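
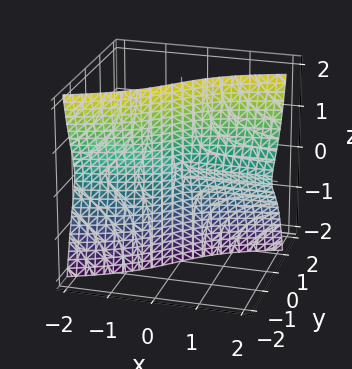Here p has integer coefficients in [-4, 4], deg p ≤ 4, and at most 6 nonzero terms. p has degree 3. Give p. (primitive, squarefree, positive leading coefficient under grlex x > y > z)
2*x*z^2 - 3*y^3 - 2*y*z^2 - x*y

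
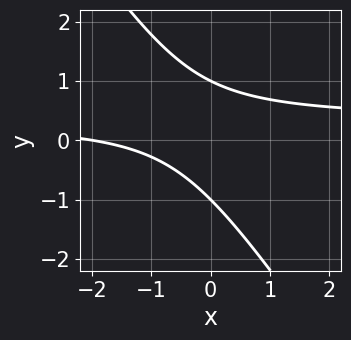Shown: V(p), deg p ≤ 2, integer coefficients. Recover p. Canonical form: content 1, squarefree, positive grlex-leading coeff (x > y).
3*x*y + 2*y^2 - x - 2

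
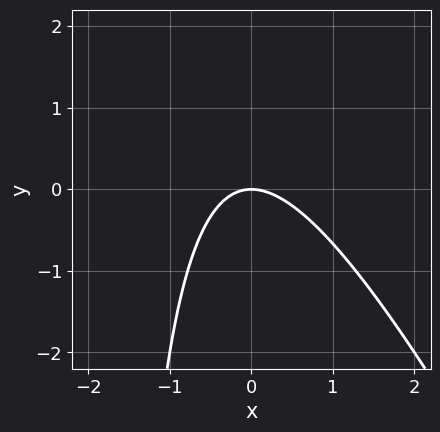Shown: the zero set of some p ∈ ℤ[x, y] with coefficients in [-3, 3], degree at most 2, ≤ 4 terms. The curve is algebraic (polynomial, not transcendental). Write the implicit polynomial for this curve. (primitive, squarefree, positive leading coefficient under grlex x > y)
2*x^2 + x*y + 2*y

(a) deg p = 2.
(b) From the visible intercepts: it meets the y-axis at y = 0 (among the integer gridlines); it crosses the x-axis at the gridline x = 0.
(c) Putting this together gives p.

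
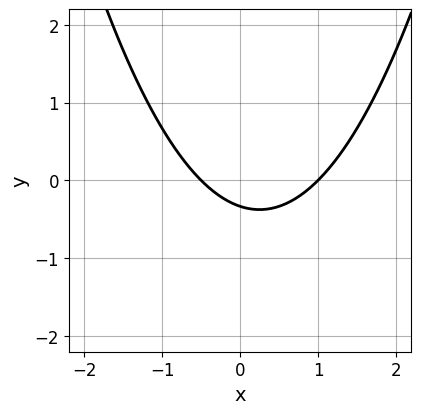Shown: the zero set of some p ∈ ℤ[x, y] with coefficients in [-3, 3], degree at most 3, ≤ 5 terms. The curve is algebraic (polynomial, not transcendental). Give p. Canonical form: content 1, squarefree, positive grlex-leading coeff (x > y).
(a) Degree: a generic line meets the curve in up to 2 points, so deg p = 2.
(b) Observable constraints: it meets the x-axis at x = 1 (among the integer gridlines).
(c) Solving for integer coefficients yields p as stated.

2*x^2 - x - 3*y - 1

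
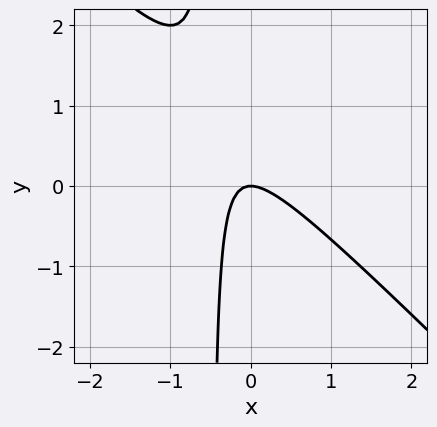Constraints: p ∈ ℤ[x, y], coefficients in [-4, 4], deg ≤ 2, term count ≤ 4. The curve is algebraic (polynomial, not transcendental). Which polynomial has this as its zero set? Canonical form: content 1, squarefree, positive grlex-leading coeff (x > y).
2*x^2 + 2*x*y + y

First, degree: the shape is more complex than any degree-1 curve, so deg p = 2.
Next, from the axis intercepts and sections: it meets the x-axis at x = 0 (among the integer gridlines); it meets the y-axis at y = 0 (among the integer gridlines).
Finally, matching integer coefficients to the picture gives p.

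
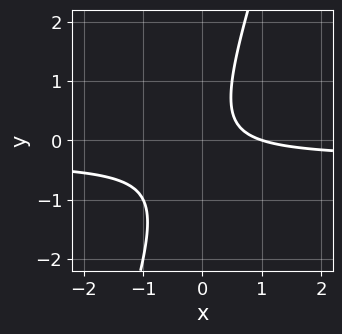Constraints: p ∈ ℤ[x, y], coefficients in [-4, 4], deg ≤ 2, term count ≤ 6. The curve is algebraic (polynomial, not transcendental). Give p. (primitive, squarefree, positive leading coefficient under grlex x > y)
3*x*y - y^2 + x - 1

First, the degree is 2 — no degree-1 curve has this shape.
Next, checking where it meets the axes: it crosses the x-axis at the gridline x = 1; it misses every integer gridline on the y-axis.
Finally, solving for integer coefficients yields p as stated.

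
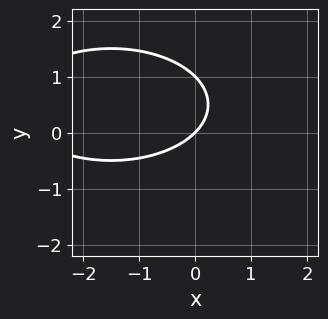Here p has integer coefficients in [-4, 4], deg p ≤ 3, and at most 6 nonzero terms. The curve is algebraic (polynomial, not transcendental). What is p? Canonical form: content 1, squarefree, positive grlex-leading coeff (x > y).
(a) Degree: the shape is more complex than any degree-1 curve, so deg p = 2.
(b) From the axis intercepts and sections: one x-axis crossing is at x = 0; among the integer gridlines, it crosses the y-axis at y ∈ {0, 1}.
(c) Solving for integer coefficients yields p as stated.

x^2 + 3*y^2 + 3*x - 3*y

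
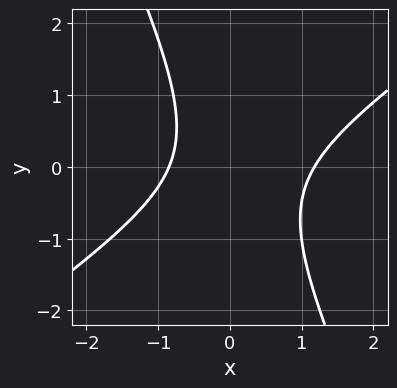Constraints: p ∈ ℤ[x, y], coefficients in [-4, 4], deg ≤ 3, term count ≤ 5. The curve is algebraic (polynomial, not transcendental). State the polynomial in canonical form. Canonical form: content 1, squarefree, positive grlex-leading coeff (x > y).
3*x^2 - 3*x*y - 2*y^2 - x - 3

First, degree: no degree-1 curve has this shape, so deg p = 2.
Then, observable constraints: no y-intercept at any integer in the box.
Finally, solving for integer coefficients yields p as stated.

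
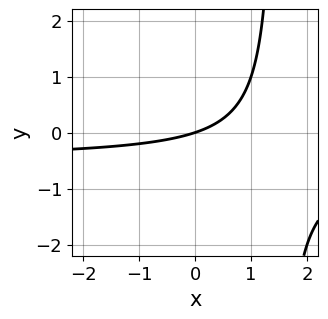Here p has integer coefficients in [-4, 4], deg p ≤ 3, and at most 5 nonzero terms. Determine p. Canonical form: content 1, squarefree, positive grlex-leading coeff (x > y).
2*x*y + x - 3*y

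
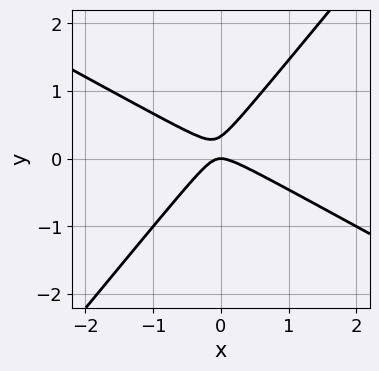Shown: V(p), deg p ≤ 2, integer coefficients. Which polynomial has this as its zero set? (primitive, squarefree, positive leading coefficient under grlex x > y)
2*x^2 + 2*x*y - 3*y^2 + y

First, deg p = 2.
Then, against the integer gridlines: one x-axis crossing is at x = 0; one y-axis crossing is at y = 0.
Finally, putting this together gives p.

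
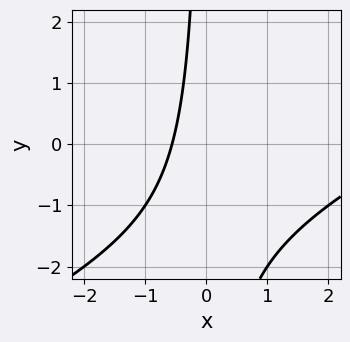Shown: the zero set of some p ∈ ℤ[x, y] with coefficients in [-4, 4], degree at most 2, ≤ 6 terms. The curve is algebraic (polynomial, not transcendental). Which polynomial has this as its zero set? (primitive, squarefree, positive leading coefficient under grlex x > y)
x^2 - 2*x*y - 3*x - 2

1. The degree is 2 — the shape is more complex than any degree-1 curve.
2. Checking where it meets the axes: it misses every integer gridline on the y-axis.
3. Matching integer coefficients to the picture gives p.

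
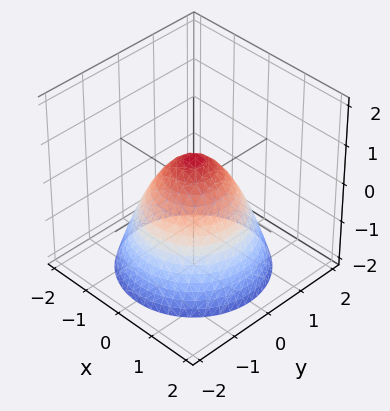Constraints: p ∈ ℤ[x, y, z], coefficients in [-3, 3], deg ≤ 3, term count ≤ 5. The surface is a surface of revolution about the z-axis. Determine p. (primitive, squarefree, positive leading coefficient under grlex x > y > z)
3*x^2 + 3*y^2 + 3*z - 2

1. deg p = 2. The shape is more complex than any degree-1 surface.
2. Symmetries: every cross-section ⟂ z is a circle, so x, y appear only via x² + y².
3. Against the integer gridlines: a circular section at z = -1 has radius between 1 and 2.
4. The integer polynomial consistent with all of this is the stated p.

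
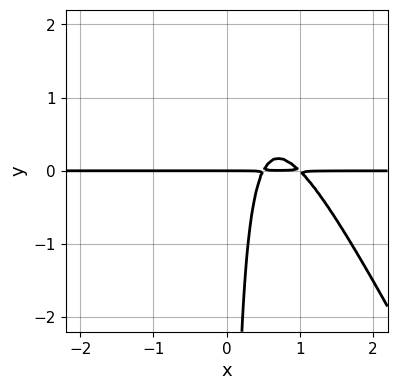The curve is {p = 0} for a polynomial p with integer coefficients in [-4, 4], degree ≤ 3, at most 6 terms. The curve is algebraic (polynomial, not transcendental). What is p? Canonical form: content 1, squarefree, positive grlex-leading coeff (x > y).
2*x^2*y + x*y^2 - 3*x*y + y

(a) deg p = 3. No degree-2 curve has this shape.
(b) Observable constraints: every point of the x-axis in the box is on the curve; it crosses the y-axis at the gridline y = 0.
(c) Matching integer coefficients to the picture gives p.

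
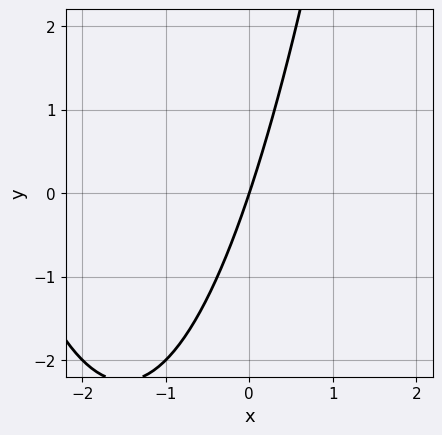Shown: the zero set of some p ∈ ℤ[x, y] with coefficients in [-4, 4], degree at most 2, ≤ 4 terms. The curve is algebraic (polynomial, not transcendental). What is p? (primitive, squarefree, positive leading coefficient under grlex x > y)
x^2 + 3*x - y

First, deg p = 2. A generic line meets the curve in up to 2 points.
Then, from the axis intercepts and sections: it meets the x-axis at x = 0 (among the integer gridlines); one y-axis crossing is at y = 0.
Finally, matching integer coefficients to the picture gives p.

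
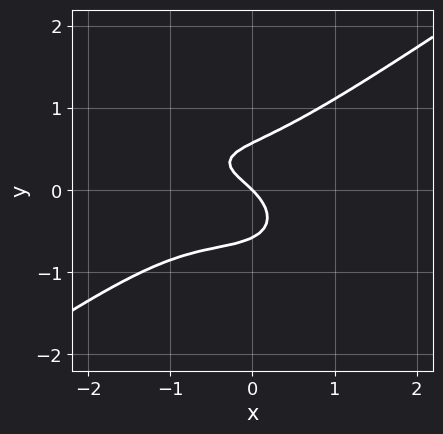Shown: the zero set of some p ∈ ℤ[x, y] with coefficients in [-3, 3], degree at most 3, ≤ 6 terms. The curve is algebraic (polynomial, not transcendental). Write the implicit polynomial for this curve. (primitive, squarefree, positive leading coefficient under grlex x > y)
First, the degree is 3 — no degree-2 curve has this shape.
Then, from the visible intercepts: it meets the x-axis at x = 0 (among the integer gridlines); one y-axis crossing is at y = 0.
Finally, assembling these constraints gives the stated polynomial.

x^3 - 3*y^3 + x^2 + x + y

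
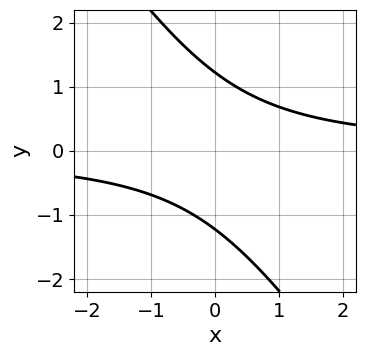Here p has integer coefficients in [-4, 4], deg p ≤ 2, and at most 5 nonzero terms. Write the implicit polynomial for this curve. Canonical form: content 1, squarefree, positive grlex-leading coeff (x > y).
3*x*y + 2*y^2 - 3

The degree is 2 — the shape is more complex than any degree-1 curve.
From the axis intercepts and sections: no x-intercept at any integer in the box.
These observations pin down the coefficients.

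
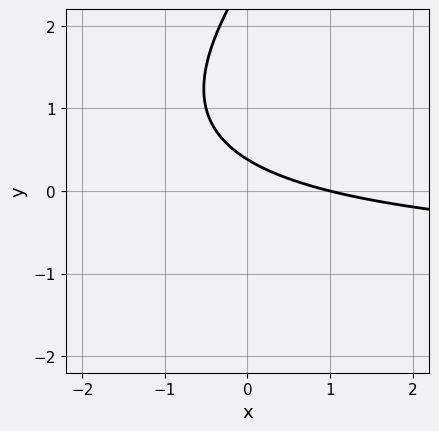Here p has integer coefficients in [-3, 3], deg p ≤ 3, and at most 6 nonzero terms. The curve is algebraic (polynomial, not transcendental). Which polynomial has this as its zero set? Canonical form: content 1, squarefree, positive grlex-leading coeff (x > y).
x*y - y^2 + x + 3*y - 1

First, deg p = 2. The shape is more complex than any degree-1 curve.
Then, against the integer gridlines: one x-axis crossing is at x = 1.
Finally, solving for integer coefficients yields p as stated.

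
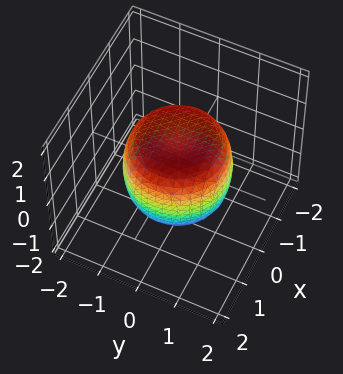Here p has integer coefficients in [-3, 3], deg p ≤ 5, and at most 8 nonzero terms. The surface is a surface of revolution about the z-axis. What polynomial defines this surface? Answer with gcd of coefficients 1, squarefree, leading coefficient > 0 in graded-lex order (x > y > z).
x^4 + 2*x^2*y^2 + y^4 - x^2 - y^2 + z^2 - 1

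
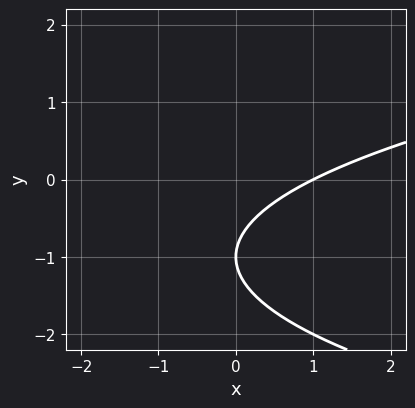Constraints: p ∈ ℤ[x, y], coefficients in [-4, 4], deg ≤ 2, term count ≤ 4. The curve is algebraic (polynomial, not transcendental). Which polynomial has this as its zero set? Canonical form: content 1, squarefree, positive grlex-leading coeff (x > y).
y^2 - x + 2*y + 1

1. deg p = 2. No degree-1 curve has this shape.
2. Reading off the gridlines: it meets the y-axis at y = -1 (among the integer gridlines); one x-axis crossing is at x = 1.
3. Putting this together gives p.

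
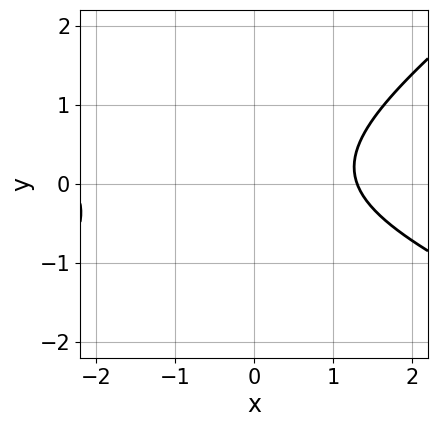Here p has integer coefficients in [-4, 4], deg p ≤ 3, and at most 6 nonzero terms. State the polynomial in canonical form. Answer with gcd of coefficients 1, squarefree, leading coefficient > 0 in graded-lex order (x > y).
deg p = 2.
Checking where it meets the axes: the curve avoids every integer y-axis point in the box.
Together with the visible shape, these determine p as stated.

x^2 + x*y - 3*y^2 + x - 3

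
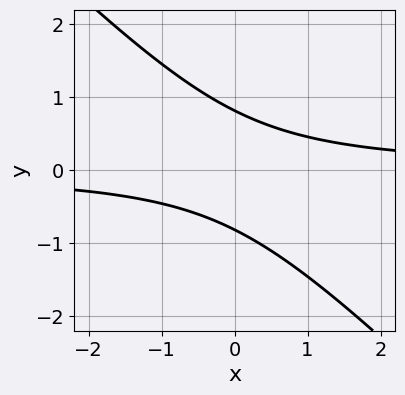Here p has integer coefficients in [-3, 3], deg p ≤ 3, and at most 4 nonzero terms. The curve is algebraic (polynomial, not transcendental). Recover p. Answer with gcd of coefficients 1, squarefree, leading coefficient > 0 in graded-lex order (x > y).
3*x*y + 3*y^2 - 2

(a) Degree: a generic line meets the curve in up to 2 points, so deg p = 2.
(b) Against the integer gridlines: no x-intercept at any integer in the box.
(c) Putting this together gives p.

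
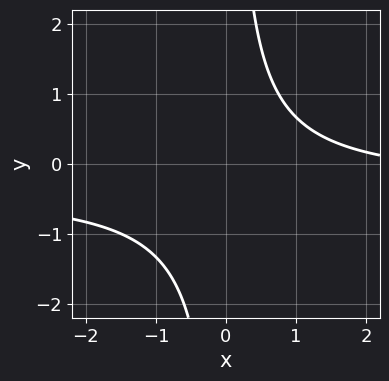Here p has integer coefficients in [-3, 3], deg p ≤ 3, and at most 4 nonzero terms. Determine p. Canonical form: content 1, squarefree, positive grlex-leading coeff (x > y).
3*x*y + x - 3

1. The degree is 2 — no degree-1 curve has this shape.
2. Reading off the gridlines: the curve avoids every integer y-axis point in the box; it misses every integer gridline on the x-axis.
3. The integer polynomial consistent with all of this is the stated p.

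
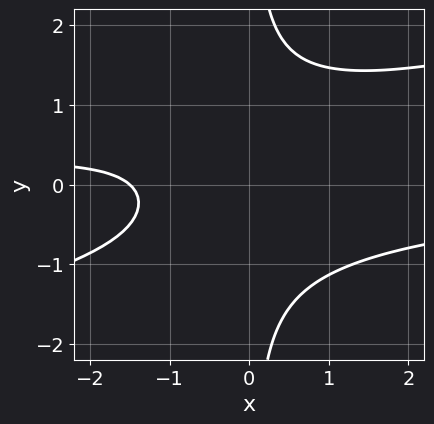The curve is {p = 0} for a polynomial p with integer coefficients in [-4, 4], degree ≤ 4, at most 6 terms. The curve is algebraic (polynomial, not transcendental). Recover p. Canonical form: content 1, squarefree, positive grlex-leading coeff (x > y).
Degree: the shape is more complex than any degree-2 curve, so deg p = 3.
From the axis intercepts and sections: no y-intercept at any integer in the box.
These observations pin down the coefficients.

x^2*y - 3*x*y^2 + 2*x + 3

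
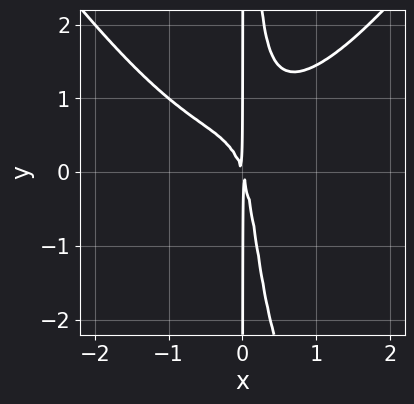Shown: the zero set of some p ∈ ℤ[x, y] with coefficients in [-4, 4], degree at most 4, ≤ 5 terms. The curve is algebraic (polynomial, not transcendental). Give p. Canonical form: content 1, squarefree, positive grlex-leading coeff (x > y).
First, the degree is 4 — the shape is more complex than any degree-3 curve.
Then, from the axis intercepts and sections: every point of the y-axis in the box is on the curve.
Finally, these observations pin down the coefficients.

2*x^4 - x^2*y^2 - 3*x^2*y + 3*x^2 + x*y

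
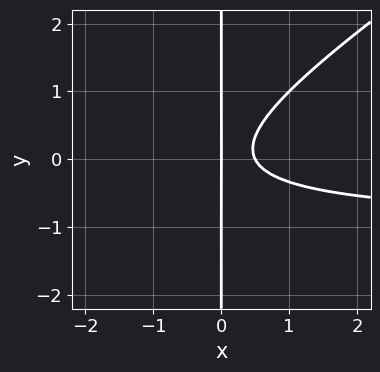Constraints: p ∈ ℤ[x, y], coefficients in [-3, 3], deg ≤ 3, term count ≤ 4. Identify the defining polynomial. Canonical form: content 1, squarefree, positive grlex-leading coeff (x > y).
2*x^2*y - 3*x*y^2 + 2*x^2 - x

1. Degree: no degree-2 curve has this shape, so deg p = 3.
2. Against the integer gridlines: the visible y-axis segment lies entirely on the curve; it crosses the x-axis at the gridline x = 0.
3. These observations pin down the coefficients.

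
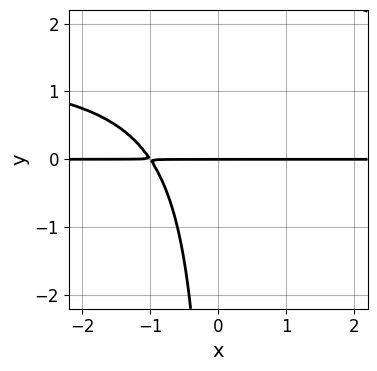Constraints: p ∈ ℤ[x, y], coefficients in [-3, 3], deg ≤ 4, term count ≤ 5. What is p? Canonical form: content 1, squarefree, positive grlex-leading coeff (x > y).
2*x*y^2 - 3*x*y - 3*y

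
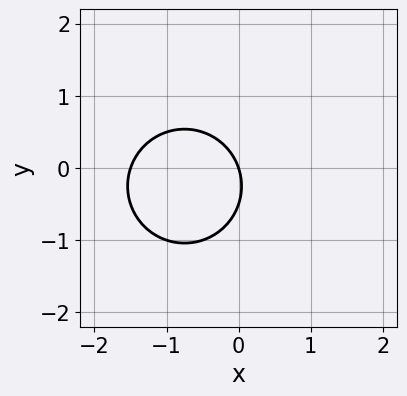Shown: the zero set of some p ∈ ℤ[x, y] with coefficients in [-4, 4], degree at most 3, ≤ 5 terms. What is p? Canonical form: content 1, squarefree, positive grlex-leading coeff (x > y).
2*x^2 + 2*y^2 + 3*x + y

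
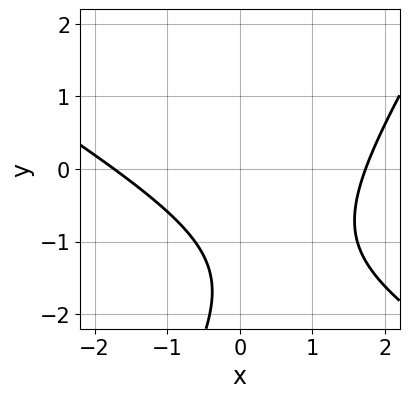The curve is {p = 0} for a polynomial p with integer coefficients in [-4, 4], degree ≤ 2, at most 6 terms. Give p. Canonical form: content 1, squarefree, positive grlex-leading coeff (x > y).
First, deg p = 2. The shape is more complex than any degree-1 curve.
Then, from the visible intercepts: no y-intercept at any integer in the box.
Finally, assembling these constraints gives the stated polynomial.

x^2 + x*y - y^2 - 3*y - 3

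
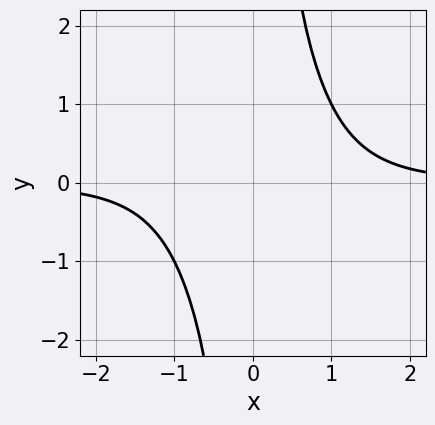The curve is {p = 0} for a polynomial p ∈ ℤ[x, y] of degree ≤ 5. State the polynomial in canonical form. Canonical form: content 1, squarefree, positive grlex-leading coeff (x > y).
2*x^3*y + x^2*y^2 - 3

(a) deg p = 4. The shape is more complex than any degree-3 curve.
(b) Observable constraints: it misses every integer gridline on the y-axis; the curve avoids every integer x-axis point in the box.
(c) The integer polynomial consistent with all of this is the stated p.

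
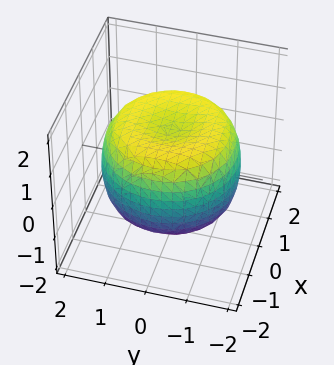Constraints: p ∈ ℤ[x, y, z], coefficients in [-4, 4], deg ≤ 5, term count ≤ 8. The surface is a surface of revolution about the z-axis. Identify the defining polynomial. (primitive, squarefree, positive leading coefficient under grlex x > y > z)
First, degree: no degree-3 surface has this shape, so deg p = 4.
Then, symmetry: every cross-section ⟂ z is a circle, so x, y appear only via x² + y².
Next, against the integer gridlines: among the integer gridlines, it crosses the z-axis at z ∈ {-1, 1}; a circular section at z = -1 has radius between 1 and 2.
Finally, assembling these constraints gives the stated polynomial.

x^4 + 2*x^2*y^2 + y^4 - 2*x^2 - 2*y^2 + 2*z^2 - 2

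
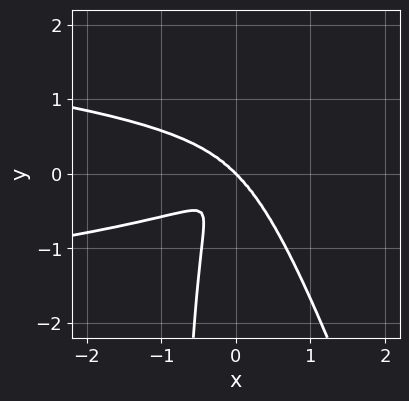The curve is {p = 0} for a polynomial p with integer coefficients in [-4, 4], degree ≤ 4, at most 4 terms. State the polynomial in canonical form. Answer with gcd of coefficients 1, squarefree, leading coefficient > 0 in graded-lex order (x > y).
(a) The degree is 4 — a generic line meets the curve in up to 4 points.
(b) From the visible intercepts: it crosses the x-axis at the gridline x = 0; it meets the y-axis at y = 0 (among the integer gridlines).
(c) Together with the visible shape, these determine p as stated.

3*x^2*y^2 + x*y^3 + x^3 + y^3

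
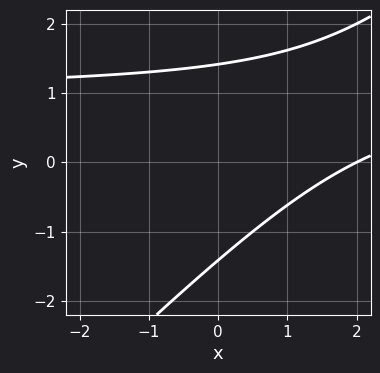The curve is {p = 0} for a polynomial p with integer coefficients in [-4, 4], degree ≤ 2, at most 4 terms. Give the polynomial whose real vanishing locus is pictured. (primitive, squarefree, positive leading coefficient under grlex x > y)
First, the degree is 2 — a generic line meets the curve in up to 2 points.
Next, from the axis intercepts and sections: one x-axis crossing is at x = 2.
Finally, together with the visible shape, these determine p as stated.

x*y - y^2 - x + 2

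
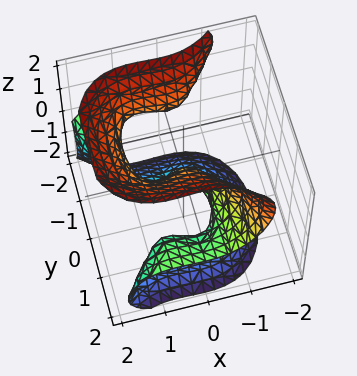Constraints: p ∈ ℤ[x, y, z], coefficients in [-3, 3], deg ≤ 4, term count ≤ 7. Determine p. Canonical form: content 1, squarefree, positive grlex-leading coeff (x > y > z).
1. The degree is 3 — the shape is more complex than any degree-2 surface.
2. Checking where it meets the axes: it meets the y-axis at y = 0 (among the integer gridlines); among the integer gridlines, it crosses the x-axis at x ∈ {0, 1}; it crosses the z-axis at the gridline z = 0.
3. These observations pin down the coefficients.

3*x^3 + 3*y^2*z - 2*z^3 - 3*x^2 + 2*y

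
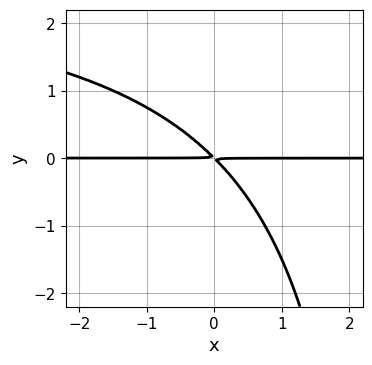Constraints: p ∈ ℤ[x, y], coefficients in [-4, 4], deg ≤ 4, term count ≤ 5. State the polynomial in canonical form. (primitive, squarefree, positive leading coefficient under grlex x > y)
x*y^2 - 3*x*y - 3*y^2

The degree is 3 — no degree-2 curve has this shape.
From the visible intercepts: every point of the x-axis in the box is on the curve.
Assembling these constraints gives the stated polynomial.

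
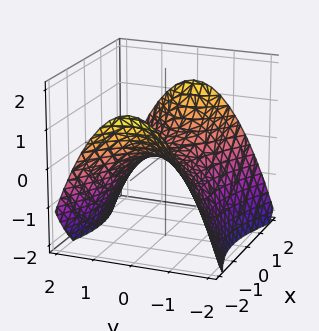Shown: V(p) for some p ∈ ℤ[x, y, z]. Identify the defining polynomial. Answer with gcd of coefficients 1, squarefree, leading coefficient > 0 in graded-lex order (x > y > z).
First, deg p = 2.
Then, symmetries: it's symmetric under x → −x, forcing even powers of x; mirror symmetry y ↦ −y ⇒ only even powers of y.
Next, reading off the gridlines: it meets the y-axis at y = 0 (among the integer gridlines); it meets the x-axis at x = 0 (among the integer gridlines); one z-axis crossing is at z = 0.
Finally, together with the visible shape, these determine p as stated.

x^2 - 2*y^2 - 3*z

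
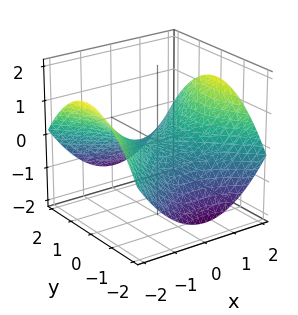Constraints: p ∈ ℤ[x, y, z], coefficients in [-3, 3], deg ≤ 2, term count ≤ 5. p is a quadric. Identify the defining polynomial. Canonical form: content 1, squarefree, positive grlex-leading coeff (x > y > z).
Degree: a hyperbolic paraboloid; a quadric, so deg p = 2.
Symmetries: mirror symmetry x ↦ −x ⇒ only even powers of x; the y ↦ −y reflection is a symmetry, so y appears only in even powers.
Observable constraints: it crosses the z-axis at the gridline z = 0; it crosses the x-axis at the gridline x = 0; it meets the y-axis at y = 0 (among the integer gridlines).
Fitting integer coefficients to these (and the overall shape) gives p.

x^2 - y^2 - 3*z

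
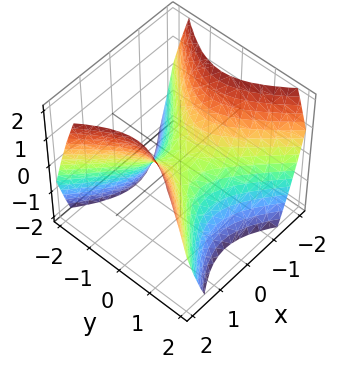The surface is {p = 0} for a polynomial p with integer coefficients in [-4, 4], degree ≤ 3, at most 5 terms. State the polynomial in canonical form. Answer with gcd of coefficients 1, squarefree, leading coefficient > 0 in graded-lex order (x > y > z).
1. The degree is 2 — a hyperbolic paraboloid; a quadric.
2. Symmetries: the y ↦ −y reflection is a symmetry, so y appears only in even powers; mirror symmetry x ↦ −x ⇒ only even powers of x.
3. From the axis intercepts and sections: one y-axis crossing is at y = 0; it crosses the z-axis at the gridline z = 0.
4. Fitting integer coefficients to these (and the overall shape) gives p.

x^2 - y^2 - z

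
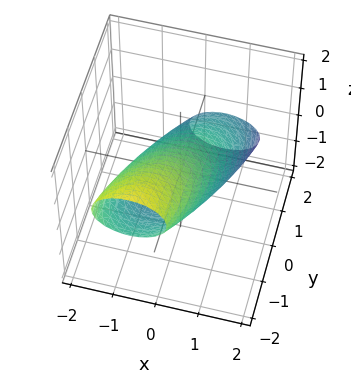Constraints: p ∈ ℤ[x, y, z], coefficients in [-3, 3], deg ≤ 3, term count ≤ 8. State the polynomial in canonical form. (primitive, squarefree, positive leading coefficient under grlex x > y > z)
2*x^2 - x*y + y^2 + 3*y*z + 3*z^2 - 2

1. deg p = 2. No degree-1 surface has this shape.
2. From the visible intercepts: the x-axis gridline crossings are at x ∈ {-1, 1}.
3. Fitting integer coefficients to these (and the overall shape) gives p.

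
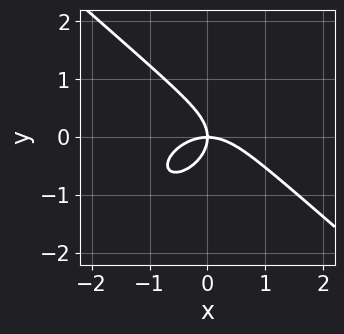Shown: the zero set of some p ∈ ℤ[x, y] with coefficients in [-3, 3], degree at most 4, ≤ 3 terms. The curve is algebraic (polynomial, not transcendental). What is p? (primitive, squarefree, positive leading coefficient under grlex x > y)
2*x^3 + 3*y^3 + 3*x*y

1. Degree: a generic line meets the curve in up to 3 points, so deg p = 3.
2. Reading off the gridlines: one y-axis crossing is at y = 0; it meets the x-axis at x = 0 (among the integer gridlines).
3. Assembling these constraints gives the stated polynomial.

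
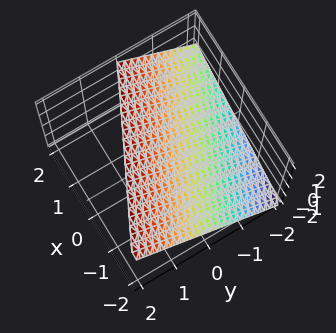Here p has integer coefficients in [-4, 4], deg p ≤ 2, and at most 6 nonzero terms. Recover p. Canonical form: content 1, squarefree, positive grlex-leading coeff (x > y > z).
x + 2*y - 2*z + 2

deg p = 1. Every cross-section is a straight line — this is a plane.
From the visible intercepts: it meets the y-axis at y = -1 (among the integer gridlines); it crosses the z-axis at the gridline z = 1.
Assembling these constraints gives the stated polynomial. Check: (-2, 0, 0) on the x-axis lies on the surface, and p(-2, 0, 0) = 0. ✓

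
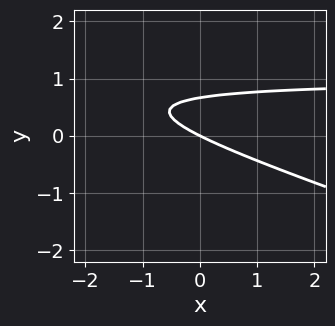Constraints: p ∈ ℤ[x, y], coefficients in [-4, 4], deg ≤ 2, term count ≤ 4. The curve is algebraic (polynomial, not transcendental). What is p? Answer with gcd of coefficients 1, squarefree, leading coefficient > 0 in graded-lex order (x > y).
(a) Degree: a generic line meets the curve in up to 2 points, so deg p = 2.
(b) Checking where it meets the axes: it meets the y-axis at y = 0 (among the integer gridlines); one x-axis crossing is at x = 0.
(c) Fitting integer coefficients to these (and the overall shape) gives p.

x*y + 3*y^2 - x - 2*y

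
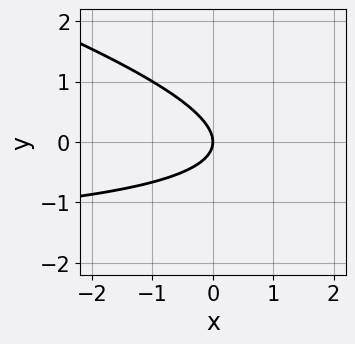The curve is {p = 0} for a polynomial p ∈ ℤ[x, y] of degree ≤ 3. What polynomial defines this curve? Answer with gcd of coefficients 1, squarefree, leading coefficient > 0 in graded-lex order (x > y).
1. deg p = 2. No degree-1 curve has this shape.
2. Reading off the gridlines: it meets the y-axis at y = 0 (among the integer gridlines); it meets the x-axis at x = 0 (among the integer gridlines).
3. The integer polynomial consistent with all of this is the stated p.

x*y + 3*y^2 + 2*x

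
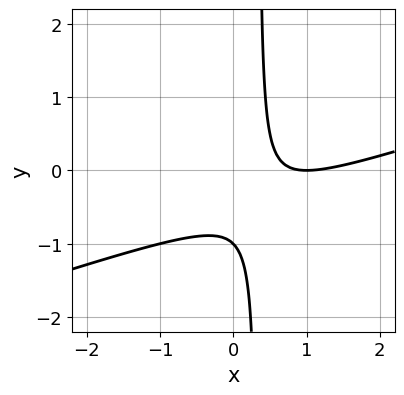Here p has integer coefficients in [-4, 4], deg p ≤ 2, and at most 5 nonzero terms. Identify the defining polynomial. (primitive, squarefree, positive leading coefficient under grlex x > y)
x^2 - 3*x*y - 2*x + y + 1

(a) deg p = 2. No degree-1 curve has this shape.
(b) Against the integer gridlines: it meets the x-axis at x = 1 (among the integer gridlines); one y-axis crossing is at y = -1.
(c) Together with the visible shape, these determine p as stated.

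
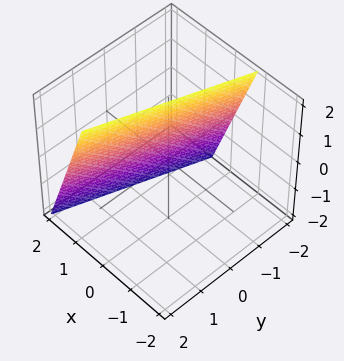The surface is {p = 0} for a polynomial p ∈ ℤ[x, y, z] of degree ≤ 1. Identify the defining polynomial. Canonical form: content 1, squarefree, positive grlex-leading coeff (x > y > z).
3*x - y + z - 2

(a) Degree: the surface is flat (a plane), so deg p = 1.
(b) From the visible intercepts: it crosses the y-axis at the gridline y = -2; one z-axis crossing is at z = 2.
(c) The integer polynomial consistent with all of this is the stated p.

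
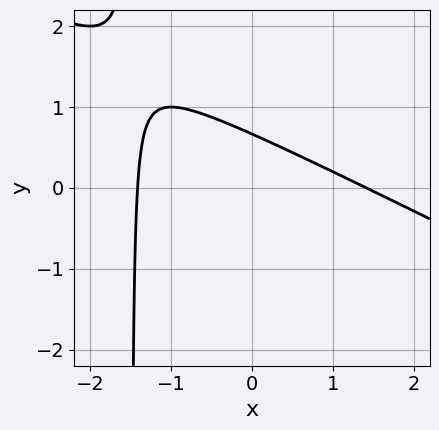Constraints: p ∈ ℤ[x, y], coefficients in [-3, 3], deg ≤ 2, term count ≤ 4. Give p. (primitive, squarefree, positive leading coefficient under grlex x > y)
(a) The degree is 2 — a generic line meets the curve in up to 2 points.
(b) Putting this together gives p.

x^2 + 2*x*y + 3*y - 2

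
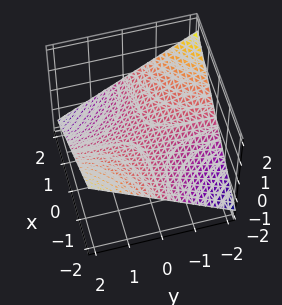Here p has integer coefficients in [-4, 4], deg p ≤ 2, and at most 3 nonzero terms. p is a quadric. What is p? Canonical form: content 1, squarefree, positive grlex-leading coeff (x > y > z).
First, deg p = 2.
Then, reading off the gridlines: the visible x-axis segment lies entirely on the surface; every point of the y-axis in the box is on the surface; it crosses the z-axis at the gridline z = 0.
Finally, fitting integer coefficients to these (and the overall shape) gives p.

x*y + 3*z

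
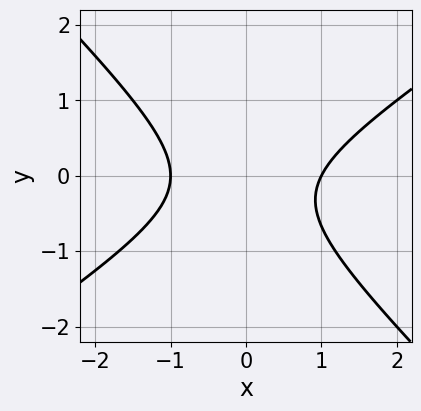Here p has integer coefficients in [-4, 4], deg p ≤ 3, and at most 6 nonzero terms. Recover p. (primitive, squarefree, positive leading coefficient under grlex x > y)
2*x^2 - x*y - 3*y^2 - y - 2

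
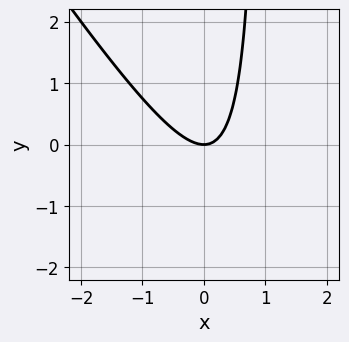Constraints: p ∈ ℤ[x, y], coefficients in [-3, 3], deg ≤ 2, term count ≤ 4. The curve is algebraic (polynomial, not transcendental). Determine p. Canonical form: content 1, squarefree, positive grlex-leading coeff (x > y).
3*x^2 + 2*x*y - 2*y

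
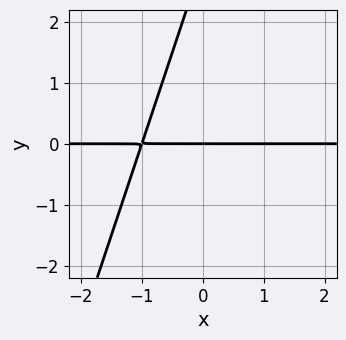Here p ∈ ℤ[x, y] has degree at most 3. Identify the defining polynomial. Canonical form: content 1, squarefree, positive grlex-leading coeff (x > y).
1. Degree: a generic line meets the curve in up to 2 points, so deg p = 2.
2. From the visible intercepts: one y-axis crossing is at y = 0; every point of the x-axis in the box is on the curve.
3. Matching integer coefficients to the picture gives p.

3*x*y - y^2 + 3*y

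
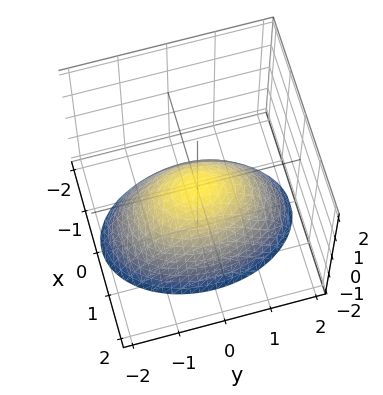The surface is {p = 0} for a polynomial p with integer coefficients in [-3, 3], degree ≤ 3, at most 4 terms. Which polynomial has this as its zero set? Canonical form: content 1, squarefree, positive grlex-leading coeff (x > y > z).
1. The degree is 2 — a single bowl opening along one axis; a quadric.
2. Symmetries: the x ↦ −x reflection is a symmetry, so x appears only in even powers; it's symmetric under y → −y, forcing even powers of y.
3. Reading off the gridlines: one x-axis crossing is at x = 0; it crosses the z-axis at the gridline z = 0.
4. Putting this together gives p.

2*x^2 + y^2 + 2*z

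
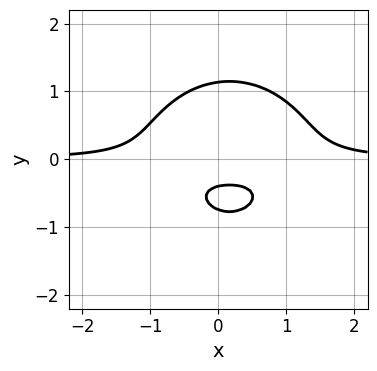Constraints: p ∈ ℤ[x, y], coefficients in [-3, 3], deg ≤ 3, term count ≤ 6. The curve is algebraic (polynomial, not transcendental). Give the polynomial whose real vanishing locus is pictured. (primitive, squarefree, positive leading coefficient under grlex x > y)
First, deg p = 3. The shape is more complex than any degree-2 curve.
Next, against the integer gridlines: no x-intercept at any integer in the box.
Finally, the integer polynomial consistent with all of this is the stated p.

3*x^2*y + 3*y^3 - x*y - 3*y - 1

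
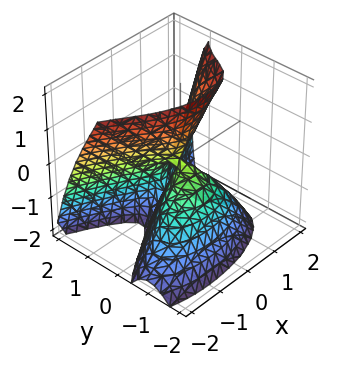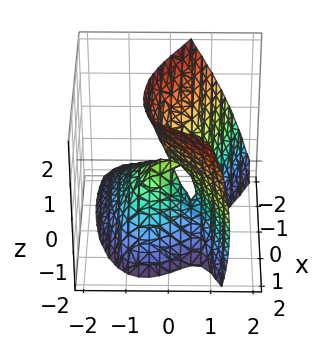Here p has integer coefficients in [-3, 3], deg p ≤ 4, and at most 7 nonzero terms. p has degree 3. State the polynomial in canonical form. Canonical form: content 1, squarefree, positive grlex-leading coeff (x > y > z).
x*y*z - 3*y^3 + 2*x^2 - 3*y*z - z^2

1. The degree is 3 — the shape is more complex than any degree-2 surface.
2. Checking where it meets the axes: it meets the y-axis at y = 0 (among the integer gridlines); one z-axis crossing is at z = 0.
3. These observations pin down the coefficients.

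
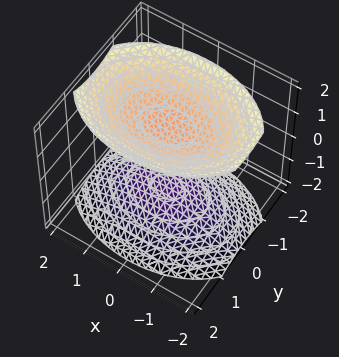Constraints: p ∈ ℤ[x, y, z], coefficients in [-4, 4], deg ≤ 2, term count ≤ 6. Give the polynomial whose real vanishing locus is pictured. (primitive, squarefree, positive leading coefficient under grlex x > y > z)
First, I count 2 distinct pieces.
Then, deg p = 2.
Then, symmetries: mirror symmetry x ↦ −x ⇒ only even powers of x; it's symmetric under z → −z, forcing even powers of z; it's symmetric under y → −y, forcing even powers of y.
Next, checking where it meets the axes: it misses every integer gridline on the y-axis; no x-intercept at any integer in the box.
Finally, solving for integer coefficients yields p as stated.

x^2 + 2*y^2 - 2*z^2 + 3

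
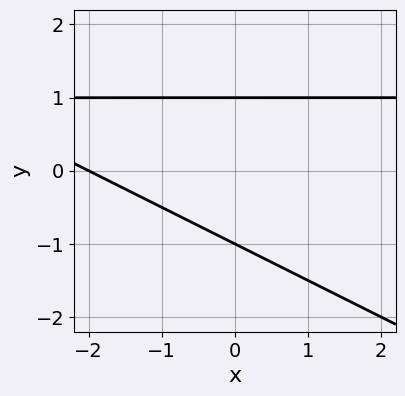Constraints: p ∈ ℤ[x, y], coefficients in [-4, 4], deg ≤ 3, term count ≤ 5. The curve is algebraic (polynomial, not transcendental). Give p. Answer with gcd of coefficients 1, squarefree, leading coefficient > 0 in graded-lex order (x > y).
(a) deg p = 2.
(b) From the axis intercepts and sections: it meets the x-axis at x = -2 (among the integer gridlines); among the integer gridlines, it crosses the y-axis at y ∈ {-1, 1}.
(c) These observations pin down the coefficients.

x*y + 2*y^2 - x - 2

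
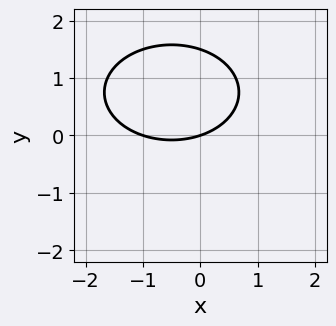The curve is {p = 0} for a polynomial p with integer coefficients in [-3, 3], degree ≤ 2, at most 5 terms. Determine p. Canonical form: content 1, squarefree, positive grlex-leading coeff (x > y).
x^2 + 2*y^2 + x - 3*y

(a) deg p = 2. The shape is more complex than any degree-1 curve.
(b) Reading off the gridlines: it crosses the y-axis at the gridline y = 0; among the integer gridlines, it crosses the x-axis at x ∈ {-1, 0}.
(c) Assembling these constraints gives the stated polynomial.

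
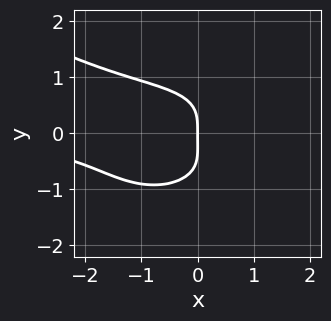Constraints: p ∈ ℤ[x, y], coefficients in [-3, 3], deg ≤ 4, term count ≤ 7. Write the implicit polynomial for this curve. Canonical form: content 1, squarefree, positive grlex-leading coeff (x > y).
First, deg p = 4.
Then, checking where it meets the axes: one x-axis crossing is at x = 0; it meets the y-axis at y = 0 (among the integer gridlines).
Finally, matching integer coefficients to the picture gives p.

x^3*y + x^2*y^2 + 3*y^4 + y^3 + 3*x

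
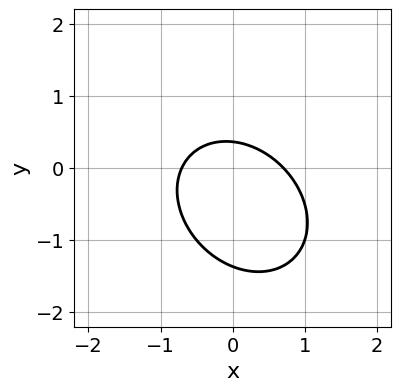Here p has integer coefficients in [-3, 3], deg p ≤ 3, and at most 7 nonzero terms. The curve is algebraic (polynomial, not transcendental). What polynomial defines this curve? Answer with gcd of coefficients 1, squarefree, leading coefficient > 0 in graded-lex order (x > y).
1. Degree: no degree-1 curve has this shape, so deg p = 2.
2. Putting this together gives p.

2*x^2 + x*y + 2*y^2 + 2*y - 1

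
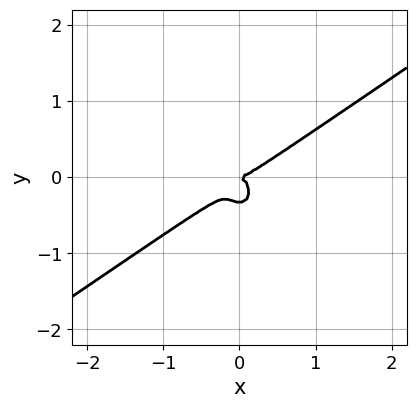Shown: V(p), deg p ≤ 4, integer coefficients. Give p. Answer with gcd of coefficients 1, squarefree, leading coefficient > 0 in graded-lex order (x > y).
First, the degree is 3 — no degree-2 curve has this shape.
Next, checking where it meets the axes: it meets the y-axis at y = 0 (among the integer gridlines); it crosses the x-axis at the gridline x = 0.
Finally, fitting integer coefficients to these (and the overall shape) gives p.

3*x^3 - 3*x^2*y - 3*y^3 - y^2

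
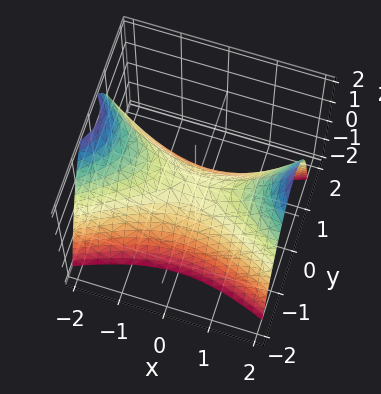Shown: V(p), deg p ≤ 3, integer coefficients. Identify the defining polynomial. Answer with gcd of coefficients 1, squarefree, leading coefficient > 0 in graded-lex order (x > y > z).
(a) deg p = 2.
(b) Symmetries: the x ↦ −x reflection is a symmetry, so x appears only in even powers; mirror symmetry y ↦ −y ⇒ only even powers of y.
(c) Observable constraints: it crosses the x-axis at the gridline x = 0; it crosses the y-axis at the gridline y = 0; it meets the z-axis at z = 0 (among the integer gridlines).
(d) Matching integer coefficients to the picture gives p.

x^2 - 3*y^2 - 2*z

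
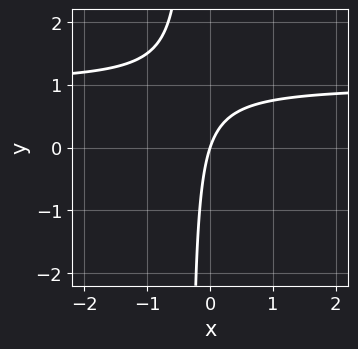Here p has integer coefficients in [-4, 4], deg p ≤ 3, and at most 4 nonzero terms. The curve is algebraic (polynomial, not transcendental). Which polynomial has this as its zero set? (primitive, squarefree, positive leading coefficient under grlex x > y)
3*x*y - 3*x + y

First, the degree is 2 — a generic line meets the curve in up to 2 points.
Next, from the axis intercepts and sections: one y-axis crossing is at y = 0; it meets the x-axis at x = 0 (among the integer gridlines).
Finally, putting this together gives p.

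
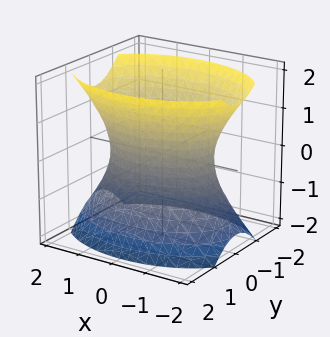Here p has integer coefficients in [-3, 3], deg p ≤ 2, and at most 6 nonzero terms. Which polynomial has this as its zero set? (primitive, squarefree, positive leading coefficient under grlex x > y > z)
x^2 + 2*y^2 - z^2 - 2

1. Degree: an hourglass — one-sheet hyperboloid; a quadric, so deg p = 2.
2. Symmetries: it's symmetric under y → −y, forcing even powers of y; the z ↦ −z reflection is a symmetry, so z appears only in even powers; the x ↦ −x reflection is a symmetry, so x appears only in even powers.
3. Reading off the gridlines: among the integer gridlines, it crosses the y-axis at y ∈ {-1, 1}; no z-intercept at any integer in the box.
4. Fitting integer coefficients to these (and the overall shape) gives p.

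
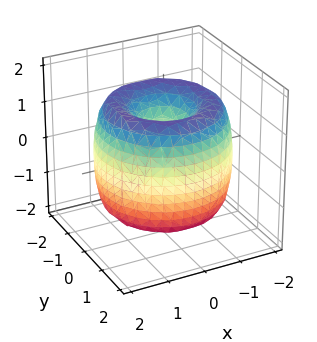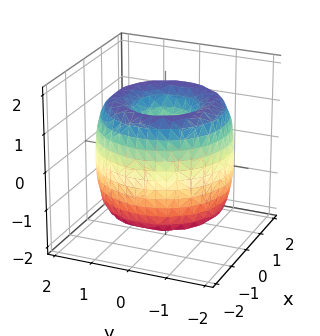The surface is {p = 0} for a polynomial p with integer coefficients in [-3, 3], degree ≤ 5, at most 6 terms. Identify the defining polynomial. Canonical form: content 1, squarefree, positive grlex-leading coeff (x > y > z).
x^4 + 2*x^2*y^2 + y^4 - 3*x^2 - 3*y^2 + z^2

First, degree: the shape is more complex than any degree-3 surface, so deg p = 4.
Then, symmetries: rotational symmetry about the z-axis ⇒ p depends on x, y only through x² + y².
Next, reading off the gridlines: a circular section at z = 1 has radius between 0 and 1; one y-axis crossing is at y = 0; it crosses the z-axis at the gridline z = 0; one x-axis crossing is at x = 0.
Finally, matching integer coefficients to the picture gives p.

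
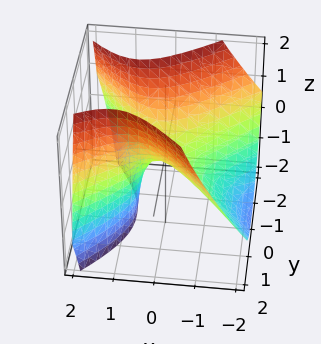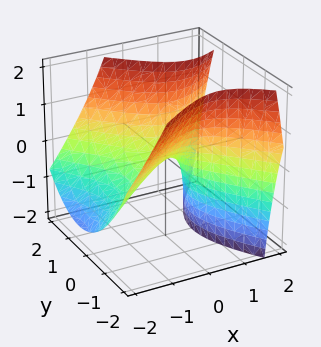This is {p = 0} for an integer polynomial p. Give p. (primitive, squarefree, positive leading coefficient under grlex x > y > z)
3*x^2 - x*y - 3*x*z - 3*y^2 + 3*z

First, the degree is 2 — a generic line meets the surface in up to 2 points.
Next, reading off the gridlines: it meets the y-axis at y = 0 (among the integer gridlines); it crosses the z-axis at the gridline z = 0; it crosses the x-axis at the gridline x = 0.
Finally, matching integer coefficients to the picture gives p.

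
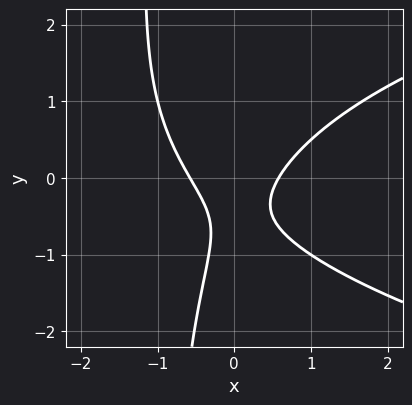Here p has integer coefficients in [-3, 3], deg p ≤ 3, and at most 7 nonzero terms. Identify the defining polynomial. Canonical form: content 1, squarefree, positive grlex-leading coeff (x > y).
2*x*y^2 - 3*x^2 + 2*y^2 + 2*y + 1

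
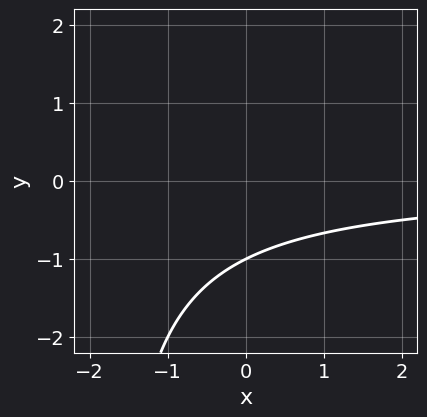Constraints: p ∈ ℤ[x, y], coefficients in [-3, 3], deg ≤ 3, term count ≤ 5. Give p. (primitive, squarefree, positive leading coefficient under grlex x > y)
1. The degree is 2 — a generic line meets the curve in up to 2 points.
2. From the axis intercepts and sections: it crosses the y-axis at the gridline y = -1; no x-intercept at any integer in the box.
3. Fitting integer coefficients to these (and the overall shape) gives p.

x*y + 2*y + 2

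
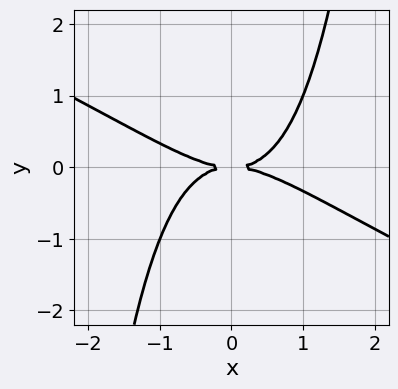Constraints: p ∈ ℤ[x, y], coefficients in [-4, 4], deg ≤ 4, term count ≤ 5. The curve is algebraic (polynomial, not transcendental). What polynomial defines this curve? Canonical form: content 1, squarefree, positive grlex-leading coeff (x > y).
First, degree: no degree-3 curve has this shape, so deg p = 4.
Then, observable constraints: it meets the y-axis at y = 0 (among the integer gridlines); it crosses the x-axis at the gridline x = 0.
Finally, assembling these constraints gives the stated polynomial.

x^4 + 2*x^3*y - 3*y^2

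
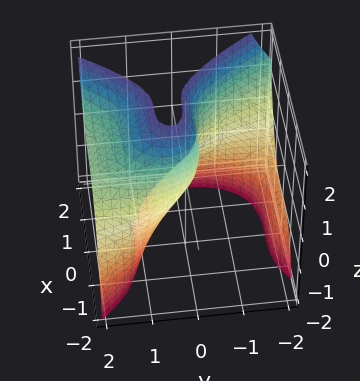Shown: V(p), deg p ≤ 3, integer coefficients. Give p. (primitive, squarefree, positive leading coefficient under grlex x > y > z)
2*x^3 - 2*y^2*z - z^2 + 3*y + 2*z

The degree is 3 — a generic line meets the surface in up to 3 points.
Reading off the gridlines: it crosses the y-axis at the gridline y = 0; among the integer gridlines, it crosses the z-axis at z ∈ {0, 2}.
Matching integer coefficients to the picture gives p.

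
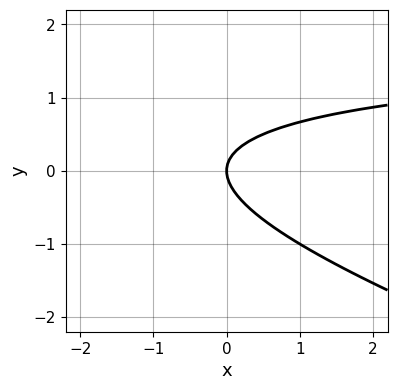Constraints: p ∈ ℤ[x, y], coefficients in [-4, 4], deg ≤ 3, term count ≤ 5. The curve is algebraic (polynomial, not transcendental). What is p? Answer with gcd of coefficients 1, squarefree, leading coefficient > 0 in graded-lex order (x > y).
x*y + 3*y^2 - 2*x

(a) The degree is 2 — a generic line meets the curve in up to 2 points.
(b) From the visible intercepts: one y-axis crossing is at y = 0; it meets the x-axis at x = 0 (among the integer gridlines).
(c) Solving for integer coefficients yields p as stated.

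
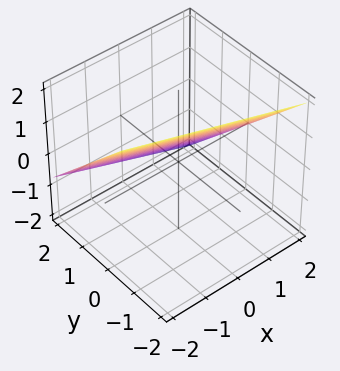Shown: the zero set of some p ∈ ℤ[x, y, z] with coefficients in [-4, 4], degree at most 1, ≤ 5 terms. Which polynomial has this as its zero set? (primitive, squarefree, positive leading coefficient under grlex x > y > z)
x + 3*y + 3*z - 2

(a) The degree is 1 — every cross-section is a straight line — this is a plane.
(b) Reading off the gridlines: one x-axis crossing is at x = 2.
(c) Assembling these constraints gives the stated polynomial.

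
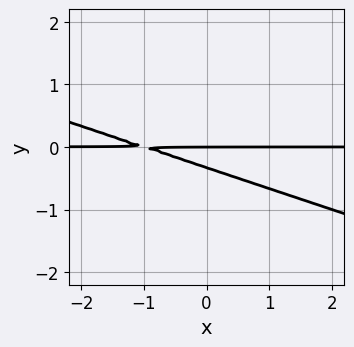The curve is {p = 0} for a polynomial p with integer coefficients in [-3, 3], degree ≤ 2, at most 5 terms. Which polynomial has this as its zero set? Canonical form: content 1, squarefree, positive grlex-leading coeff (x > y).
deg p = 2.
From the axis intercepts and sections: one y-axis crossing is at y = 0; the visible x-axis segment lies entirely on the curve.
Assembling these constraints gives the stated polynomial.

x*y + 3*y^2 + y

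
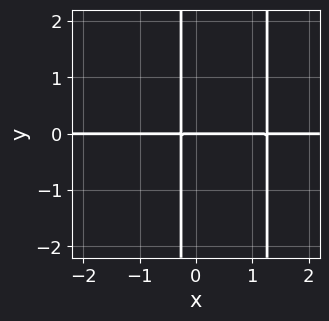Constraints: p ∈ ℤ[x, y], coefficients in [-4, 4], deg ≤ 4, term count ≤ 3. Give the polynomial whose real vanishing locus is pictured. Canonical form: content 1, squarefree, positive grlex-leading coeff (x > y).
1. deg p = 3. No degree-2 curve has this shape.
2. Observable constraints: the visible x-axis segment lies entirely on the curve; one y-axis crossing is at y = 0.
3. These observations pin down the coefficients.

3*x^2*y - 3*x*y - y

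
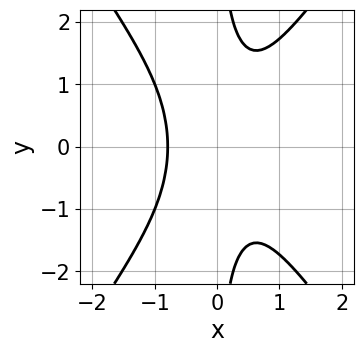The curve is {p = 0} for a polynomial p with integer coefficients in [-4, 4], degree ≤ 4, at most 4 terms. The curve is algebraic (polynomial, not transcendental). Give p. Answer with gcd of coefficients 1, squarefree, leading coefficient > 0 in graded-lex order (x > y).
(a) The degree is 3 — no degree-2 curve has this shape.
(b) Symmetries: it's symmetric under y → −y, forcing even powers of y.
(c) Against the integer gridlines: the curve avoids every integer y-axis point in the box.
(d) Putting this together gives p.

2*x^3 - x*y^2 + 1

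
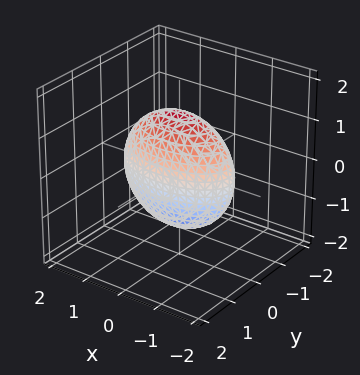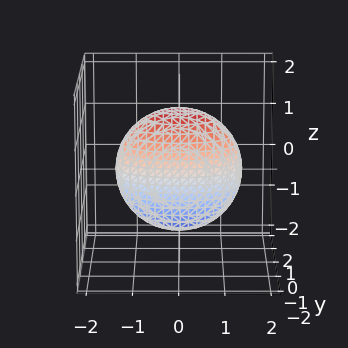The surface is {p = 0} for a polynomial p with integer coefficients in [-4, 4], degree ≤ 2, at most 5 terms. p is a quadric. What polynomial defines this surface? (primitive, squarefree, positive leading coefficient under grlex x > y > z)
x^2 + 3*y^2 + z^2 - 2

1. The degree is 2 — a closed, bounded, convex surface; a quadric.
2. Symmetries: the z ↦ −z reflection is a symmetry, so z appears only in even powers; mirror symmetry x ↦ −x ⇒ only even powers of x; the y ↦ −y reflection is a symmetry, so y appears only in even powers.
3. These observations pin down the coefficients.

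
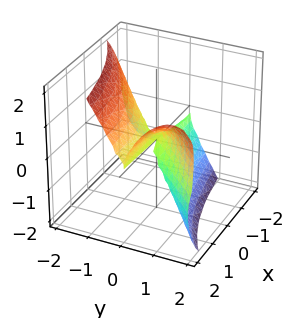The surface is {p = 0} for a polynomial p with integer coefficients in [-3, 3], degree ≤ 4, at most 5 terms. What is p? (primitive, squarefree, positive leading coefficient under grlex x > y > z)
1. The degree is 3 — the shape is more complex than any degree-2 surface.
2. Observable constraints: the visible x-axis segment lies entirely on the surface; one z-axis crossing is at z = 0.
3. Fitting integer coefficients to these (and the overall shape) gives p.

3*x*y^2 - 3*y^3 - z^3 + y*z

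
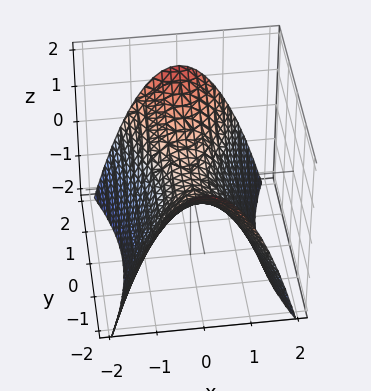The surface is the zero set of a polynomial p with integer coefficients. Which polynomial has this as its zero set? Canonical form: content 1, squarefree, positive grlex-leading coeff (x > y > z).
3*x^2 - y^2 + 3*z

The degree is 2 — a saddle surface; a quadric.
Symmetries: it's symmetric under x → −x, forcing even powers of x; it's symmetric under y → −y, forcing even powers of y.
From the visible intercepts: it crosses the x-axis at the gridline x = 0; one z-axis crossing is at z = 0; it meets the y-axis at y = 0 (among the integer gridlines).
Assembling these constraints gives the stated polynomial.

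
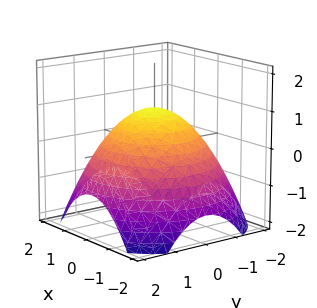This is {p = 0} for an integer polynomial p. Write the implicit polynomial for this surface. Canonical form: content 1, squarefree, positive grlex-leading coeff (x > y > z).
The degree is 2 — the shape is more complex than any degree-1 surface.
Symmetry: the surface is invariant under rotation about z: p = q(x² + y², z).
From the axis intercepts and sections: a circular section at z = 0 has radius between 1 and 2; one z-axis crossing is at z = 1.
These observations pin down the coefficients.

x^2 + y^2 + 2*z - 2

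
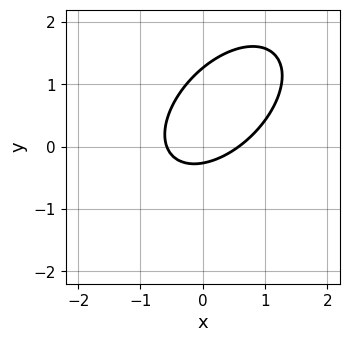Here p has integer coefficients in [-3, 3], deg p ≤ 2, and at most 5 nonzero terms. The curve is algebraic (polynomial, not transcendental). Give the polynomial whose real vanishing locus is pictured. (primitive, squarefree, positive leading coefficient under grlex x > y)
3*x^2 - 3*x*y + 3*y^2 - 3*y - 1

(a) Degree: the shape is more complex than any degree-1 curve, so deg p = 2.
(b) Putting this together gives p.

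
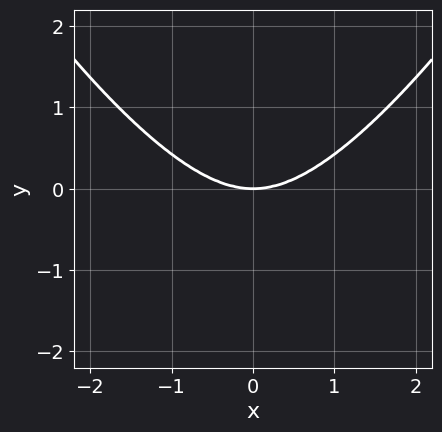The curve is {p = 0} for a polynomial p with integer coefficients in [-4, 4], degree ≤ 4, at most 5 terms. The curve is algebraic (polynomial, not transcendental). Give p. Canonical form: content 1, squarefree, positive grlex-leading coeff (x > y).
x^4 - 2*x^2*y - 2*y^3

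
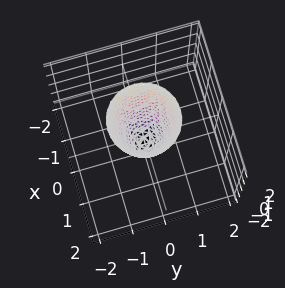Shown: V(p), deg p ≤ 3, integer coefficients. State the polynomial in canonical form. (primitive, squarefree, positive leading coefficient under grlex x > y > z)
(a) The degree is 2 — no degree-1 surface has this shape.
(b) Symmetries: rotational symmetry about the z-axis ⇒ p depends on x, y only through x² + y².
(c) Reading off the gridlines: a circular section at z = 2 has radius exactly 1; it crosses the z-axis at the gridline z = -1.
(d) Solving for integer coefficients yields p as stated.

3*x^2 + 3*y^2 - z - 1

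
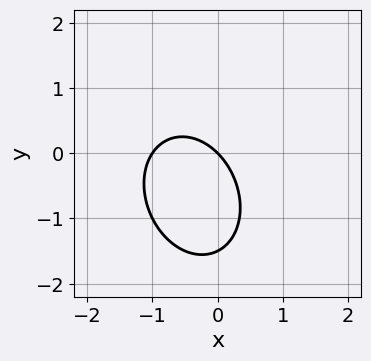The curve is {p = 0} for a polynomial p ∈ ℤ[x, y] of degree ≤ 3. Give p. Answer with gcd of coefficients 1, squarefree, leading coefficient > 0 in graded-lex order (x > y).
3*x^2 + x*y + 2*y^2 + 3*x + 3*y

1. Degree: no degree-1 curve has this shape, so deg p = 2.
2. From the visible intercepts: the x-axis gridline crossings are at x ∈ {-1, 0}; it meets the y-axis at y = 0 (among the integer gridlines).
3. Solving for integer coefficients yields p as stated.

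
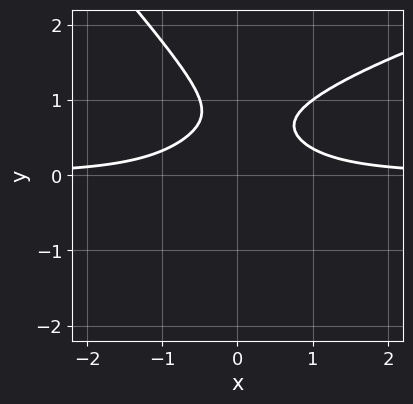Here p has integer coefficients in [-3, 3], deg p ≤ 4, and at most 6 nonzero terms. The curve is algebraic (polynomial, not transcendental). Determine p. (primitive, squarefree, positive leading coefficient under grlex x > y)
x*y^3 + y^4 - 2*x^2*y - y + 1

Degree: the shape is more complex than any degree-3 curve, so deg p = 4.
From the axis intercepts and sections: it misses every integer gridline on the y-axis; the curve avoids every integer x-axis point in the box.
Together with the visible shape, these determine p as stated.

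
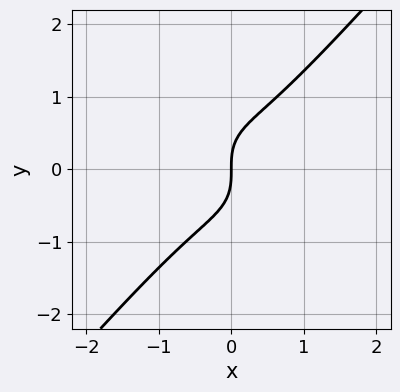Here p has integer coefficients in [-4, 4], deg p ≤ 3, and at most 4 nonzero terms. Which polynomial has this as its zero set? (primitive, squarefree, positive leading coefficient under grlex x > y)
3*x^3 - 2*y^3 + 2*x

1. Degree: a generic line meets the curve in up to 3 points, so deg p = 3.
2. Against the integer gridlines: it meets the x-axis at x = 0 (among the integer gridlines); it meets the y-axis at y = 0 (among the integer gridlines).
3. The integer polynomial consistent with all of this is the stated p.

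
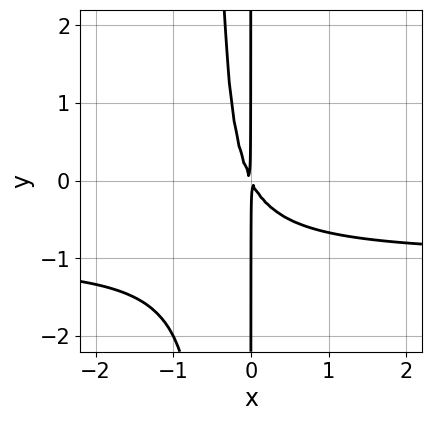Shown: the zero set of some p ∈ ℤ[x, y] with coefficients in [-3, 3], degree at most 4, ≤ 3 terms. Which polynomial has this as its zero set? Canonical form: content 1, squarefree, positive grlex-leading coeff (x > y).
2*x^2*y + 2*x^2 + x*y

(a) Degree: the shape is more complex than any degree-2 curve, so deg p = 3.
(b) Against the integer gridlines: every point of the y-axis in the box is on the curve.
(c) Assembling these constraints gives the stated polynomial.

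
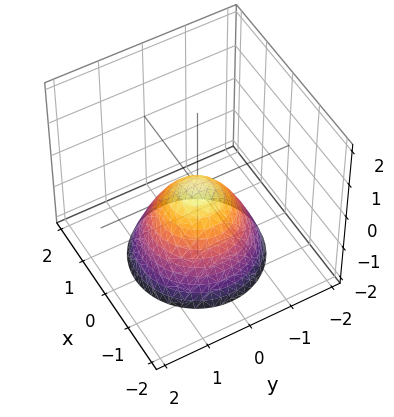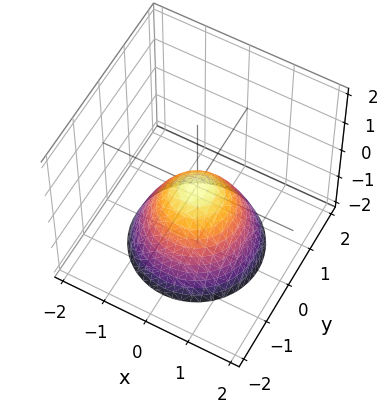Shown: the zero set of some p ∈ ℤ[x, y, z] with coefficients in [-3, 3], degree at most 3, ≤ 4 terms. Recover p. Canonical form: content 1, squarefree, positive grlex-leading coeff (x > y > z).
First, deg p = 2. A paraboloid; a quadric.
Then, symmetry: every cross-section ⟂ z is a circle, so x, y appear only via x² + y².
Then, checking where it meets the axes: a circular section at z = -2 has radius between 1 and 2; one x-axis crossing is at x = 0; it crosses the z-axis at the gridline z = 0; it crosses the y-axis at the gridline y = 0.
Finally, these observations pin down the coefficients.

x^2 + y^2 + z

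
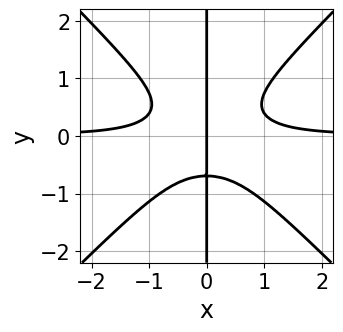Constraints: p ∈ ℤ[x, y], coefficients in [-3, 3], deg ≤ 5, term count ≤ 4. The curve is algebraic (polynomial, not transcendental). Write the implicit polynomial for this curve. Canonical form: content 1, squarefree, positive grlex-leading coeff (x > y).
3*x^3*y - 3*x*y^3 - x

1. deg p = 4. No degree-3 curve has this shape.
2. From the visible intercepts: it crosses the x-axis at the gridline x = 0; the visible y-axis segment lies entirely on the curve.
3. Solving for integer coefficients yields p as stated.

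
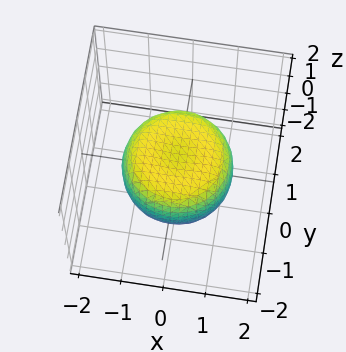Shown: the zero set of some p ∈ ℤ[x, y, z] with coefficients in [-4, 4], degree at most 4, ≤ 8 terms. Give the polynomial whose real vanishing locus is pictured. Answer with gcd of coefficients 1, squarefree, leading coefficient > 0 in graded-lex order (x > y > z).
Degree: no degree-3 surface has this shape, so deg p = 4.
By symmetry, the z-axis is an axis of rotation, so x and y enter only as x² + y².
Observable constraints: a circular section at z = 0 has radius between 1 and 2.
Solving for integer coefficients yields p as stated.

2*x^4 + 4*x^2*y^2 + 2*y^4 - 2*x^2 - 2*y^2 + 3*z^2 - 2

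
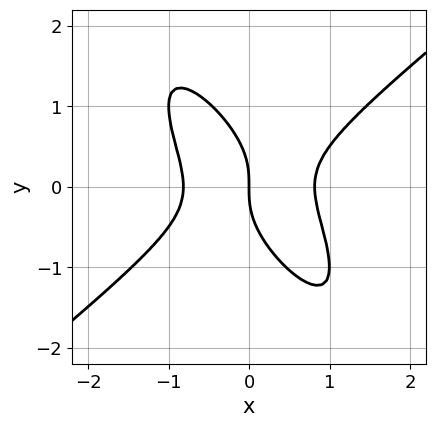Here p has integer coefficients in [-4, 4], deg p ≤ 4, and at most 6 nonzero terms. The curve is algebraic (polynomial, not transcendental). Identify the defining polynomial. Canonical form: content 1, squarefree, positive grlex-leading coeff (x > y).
3*x^3 - 3*x*y^2 - 2*y^3 - 2*x

The degree is 3 — no degree-2 curve has this shape.
From the visible intercepts: it crosses the y-axis at the gridline y = 0; it crosses the x-axis at the gridline x = 0.
The integer polynomial consistent with all of this is the stated p.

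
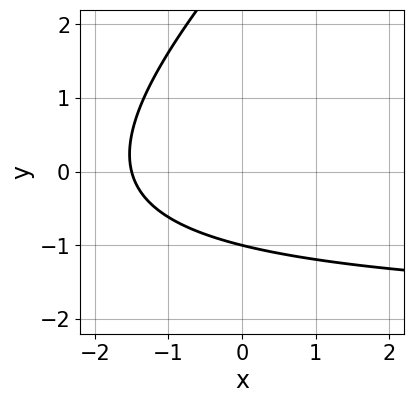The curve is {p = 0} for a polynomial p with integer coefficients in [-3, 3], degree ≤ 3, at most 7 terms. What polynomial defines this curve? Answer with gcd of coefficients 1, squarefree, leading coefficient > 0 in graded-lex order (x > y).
x*y - y^2 + 2*x + 2*y + 3

First, the degree is 2 — no degree-1 curve has this shape.
Then, checking where it meets the axes: one y-axis crossing is at y = -1.
Finally, assembling these constraints gives the stated polynomial.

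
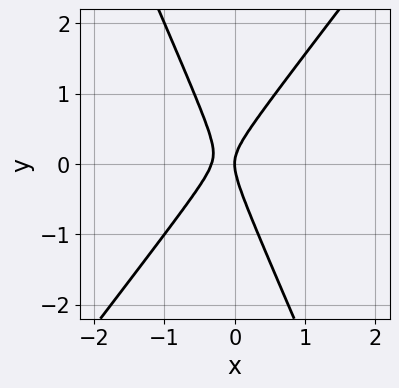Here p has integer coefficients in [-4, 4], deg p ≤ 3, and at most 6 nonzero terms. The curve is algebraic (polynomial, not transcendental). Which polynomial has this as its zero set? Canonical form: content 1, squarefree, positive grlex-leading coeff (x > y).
3*x^2 - x*y - y^2 + x

(a) The degree is 2 — the shape is more complex than any degree-1 curve.
(b) From the visible intercepts: it meets the x-axis at x = 0 (among the integer gridlines); one y-axis crossing is at y = 0.
(c) Putting this together gives p.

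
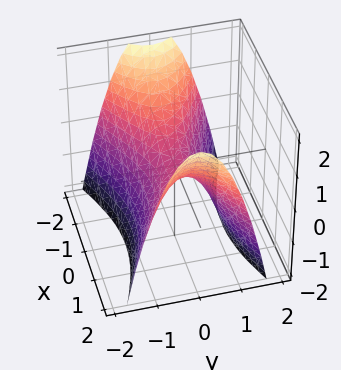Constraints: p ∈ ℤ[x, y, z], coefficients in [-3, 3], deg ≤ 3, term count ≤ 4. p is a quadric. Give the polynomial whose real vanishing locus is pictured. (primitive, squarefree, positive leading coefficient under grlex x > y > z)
1. The degree is 2 — a hyperbolic paraboloid; a quadric.
2. Symmetries: it's symmetric under y → −y, forcing even powers of y; mirror symmetry x ↦ −x ⇒ only even powers of x.
3. Reading off the gridlines: it meets the y-axis at y = 0 (among the integer gridlines); it meets the x-axis at x = 0 (among the integer gridlines); one z-axis crossing is at z = 0.
4. Assembling these constraints gives the stated polynomial.

x^2 - 3*y^2 - 2*z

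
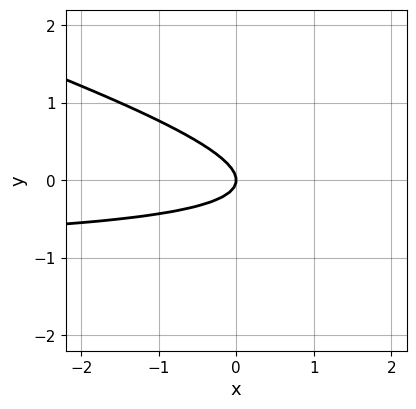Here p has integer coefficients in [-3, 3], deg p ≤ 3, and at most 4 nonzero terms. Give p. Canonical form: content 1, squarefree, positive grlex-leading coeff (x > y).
The degree is 2 — the shape is more complex than any degree-1 curve.
From the axis intercepts and sections: it crosses the y-axis at the gridline y = 0; it meets the x-axis at x = 0 (among the integer gridlines).
Fitting integer coefficients to these (and the overall shape) gives p.

x*y + 3*y^2 + x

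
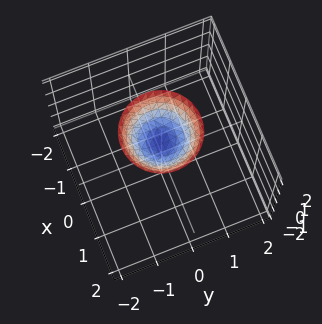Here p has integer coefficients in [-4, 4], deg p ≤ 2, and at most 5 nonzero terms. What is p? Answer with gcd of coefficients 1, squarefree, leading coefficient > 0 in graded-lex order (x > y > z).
x^2 + y^2 - z + 1

1. The degree is 2 — no degree-1 surface has this shape.
2. Symmetries: the surface is invariant under rotation about z: p = q(x² + y², z).
3. From the axis intercepts and sections: the surface avoids every integer y-axis point in the box; it misses every integer gridline on the x-axis; one z-axis crossing is at z = 1.
4. Together with the visible shape, these determine p as stated.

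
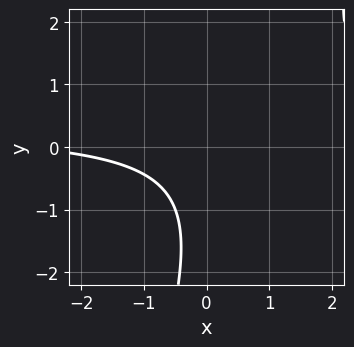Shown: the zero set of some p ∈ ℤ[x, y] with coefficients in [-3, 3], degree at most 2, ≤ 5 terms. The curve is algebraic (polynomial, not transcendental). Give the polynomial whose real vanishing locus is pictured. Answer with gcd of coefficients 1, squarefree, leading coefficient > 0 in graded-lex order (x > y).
(a) The degree is 2 — a generic line meets the curve in up to 2 points.
(b) Against the integer gridlines: no x-intercept at any integer in the box; it misses every integer gridline on the y-axis.
(c) The integer polynomial consistent with all of this is the stated p.

3*x*y - y^2 - x - 2*y - 3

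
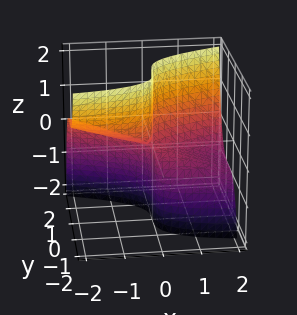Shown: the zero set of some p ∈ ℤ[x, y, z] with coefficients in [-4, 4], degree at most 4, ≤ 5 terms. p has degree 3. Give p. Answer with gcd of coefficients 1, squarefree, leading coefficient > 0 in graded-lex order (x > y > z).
First, degree: the shape is more complex than any degree-2 surface, so deg p = 3.
Next, checking where it meets the axes: it meets the y-axis at y = 0 (among the integer gridlines); every point of the z-axis in the box is on the surface; it meets the x-axis at x = 0 (among the integer gridlines).
Finally, these observations pin down the coefficients.

3*y^3 - x^2 - 3*x*z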